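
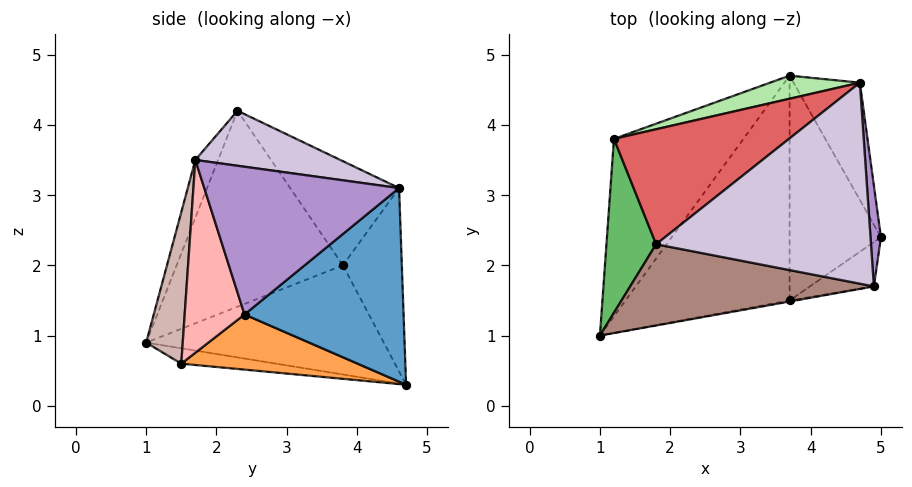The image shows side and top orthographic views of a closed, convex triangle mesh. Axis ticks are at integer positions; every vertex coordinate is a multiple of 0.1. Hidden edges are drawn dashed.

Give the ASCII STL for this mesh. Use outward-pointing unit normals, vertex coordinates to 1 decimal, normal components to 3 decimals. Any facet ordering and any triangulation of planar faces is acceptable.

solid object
 facet normal 0.880 0.367 -0.301
  outer loop
   vertex 4.7 4.6 3.1
   vertex 5.0 2.4 1.3
   vertex 3.7 4.7 0.3
  endloop
 endfacet
 facet normal -0.093 -0.093 -0.991
  outer loop
   vertex 3.7 1.5 0.6
   vertex 1.0 1.0 0.9
   vertex 3.7 4.7 0.3
  endloop
 endfacet
 facet normal 0.515 -0.080 -0.853
  outer loop
   vertex 3.7 1.5 0.6
   vertex 3.7 4.7 0.3
   vertex 5.0 2.4 1.3
  endloop
 endfacet
 facet normal -0.609 0.327 -0.722
  outer loop
   vertex 1.2 3.8 2.0
   vertex 3.7 4.7 0.3
   vertex 1.0 1.0 0.9
  endloop
 endfacet
 facet normal -0.969 -0.027 0.246
  outer loop
   vertex 1.2 3.8 2.0
   vertex 1.0 1.0 0.9
   vertex 1.8 2.3 4.2
  endloop
 endfacet
 facet normal -0.259 0.958 0.127
  outer loop
   vertex 1.2 3.8 2.0
   vertex 4.7 4.6 3.1
   vertex 3.7 4.7 0.3
  endloop
 endfacet
 facet normal -0.352 0.726 0.591
  outer loop
   vertex 1.2 3.8 2.0
   vertex 1.8 2.3 4.2
   vertex 4.7 4.6 3.1
  endloop
 endfacet
 facet normal 0.630 -0.748 -0.209
  outer loop
   vertex 4.9 1.7 3.5
   vertex 3.7 1.5 0.6
   vertex 5.0 2.4 1.3
  endloop
 endfacet
 facet normal 0.994 0.078 0.070
  outer loop
   vertex 4.9 1.7 3.5
   vertex 5.0 2.4 1.3
   vertex 4.7 4.6 3.1
  endloop
 endfacet
 facet normal 0.245 0.149 0.958
  outer loop
   vertex 4.9 1.7 3.5
   vertex 4.7 4.6 3.1
   vertex 1.8 2.3 4.2
  endloop
 endfacet
 facet normal -0.091 -0.919 0.384
  outer loop
   vertex 4.9 1.7 3.5
   vertex 1.8 2.3 4.2
   vertex 1.0 1.0 0.9
  endloop
 endfacet
 facet normal 0.181 -0.983 -0.007
  outer loop
   vertex 4.9 1.7 3.5
   vertex 1.0 1.0 0.9
   vertex 3.7 1.5 0.6
  endloop
 endfacet
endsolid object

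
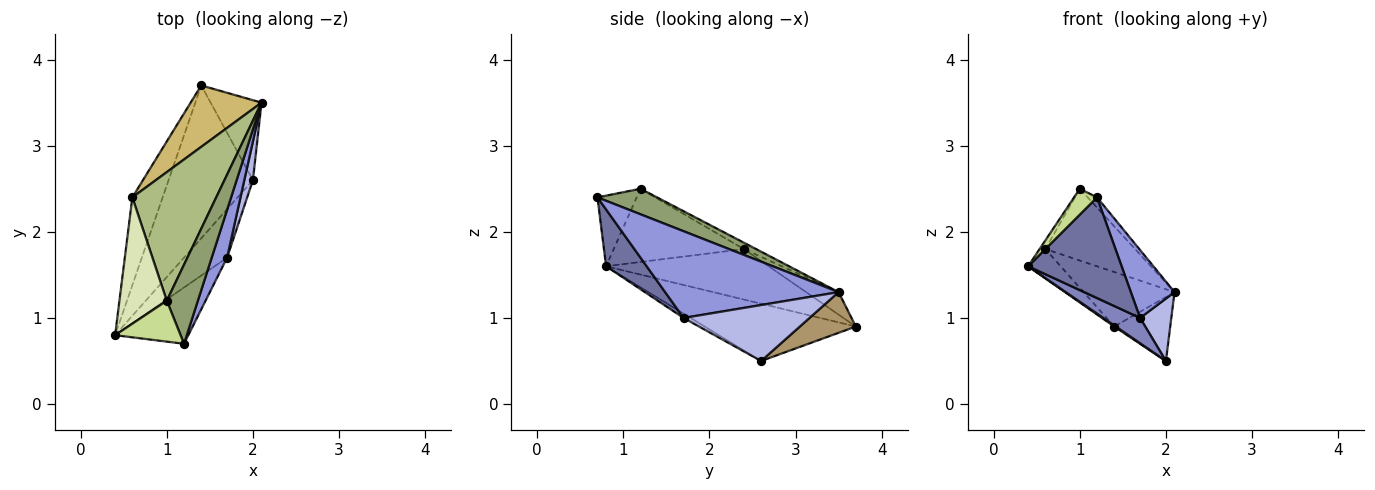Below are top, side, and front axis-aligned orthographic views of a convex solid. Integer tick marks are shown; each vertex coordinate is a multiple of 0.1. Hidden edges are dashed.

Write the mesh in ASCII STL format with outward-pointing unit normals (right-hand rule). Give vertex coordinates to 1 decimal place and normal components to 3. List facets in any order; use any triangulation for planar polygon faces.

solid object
 facet normal 0.354 -0.816 -0.456
  outer loop
   vertex 1.7 1.7 1.0
   vertex 1.2 0.7 2.4
   vertex 0.4 0.8 1.6
  endloop
 endfacet
 facet normal -0.088 -0.461 -0.883
  outer loop
   vertex 1.7 1.7 1.0
   vertex 0.4 0.8 1.6
   vertex 2.0 2.6 0.5
  endloop
 endfacet
 facet normal 0.956 -0.241 0.169
  outer loop
   vertex 1.7 1.7 1.0
   vertex 2.1 3.5 1.3
   vertex 1.2 0.7 2.4
  endloop
 endfacet
 facet normal 0.960 -0.238 0.148
  outer loop
   vertex 1.7 1.7 1.0
   vertex 2.0 2.6 0.5
   vertex 2.1 3.5 1.3
  endloop
 endfacet
 facet normal 0.632 0.099 0.769
  outer loop
   vertex 1.0 1.2 2.5
   vertex 1.2 0.7 2.4
   vertex 2.1 3.5 1.3
  endloop
 endfacet
 facet normal -0.066 0.486 0.871
  outer loop
   vertex 1.0 1.2 2.5
   vertex 2.1 3.5 1.3
   vertex 0.6 2.4 1.8
  endloop
 endfacet
 facet normal -0.674 -0.395 0.625
  outer loop
   vertex 1.0 1.2 2.5
   vertex 0.4 0.8 1.6
   vertex 1.2 0.7 2.4
  endloop
 endfacet
 facet normal -0.839 0.037 0.543
  outer loop
   vertex 1.0 1.2 2.5
   vertex 0.6 2.4 1.8
   vertex 0.4 0.8 1.6
  endloop
 endfacet
 facet normal 0.530 0.530 -0.662
  outer loop
   vertex 1.4 3.7 0.9
   vertex 2.1 3.5 1.3
   vertex 2.0 2.6 0.5
  endloop
 endfacet
 facet normal -0.231 0.646 0.728
  outer loop
   vertex 1.4 3.7 0.9
   vertex 0.6 2.4 1.8
   vertex 2.1 3.5 1.3
  endloop
 endfacet
 facet normal -0.562 -0.006 -0.827
  outer loop
   vertex 1.4 3.7 0.9
   vertex 2.0 2.6 0.5
   vertex 0.4 0.8 1.6
  endloop
 endfacet
 facet normal -0.845 0.169 -0.507
  outer loop
   vertex 1.4 3.7 0.9
   vertex 0.4 0.8 1.6
   vertex 0.6 2.4 1.8
  endloop
 endfacet
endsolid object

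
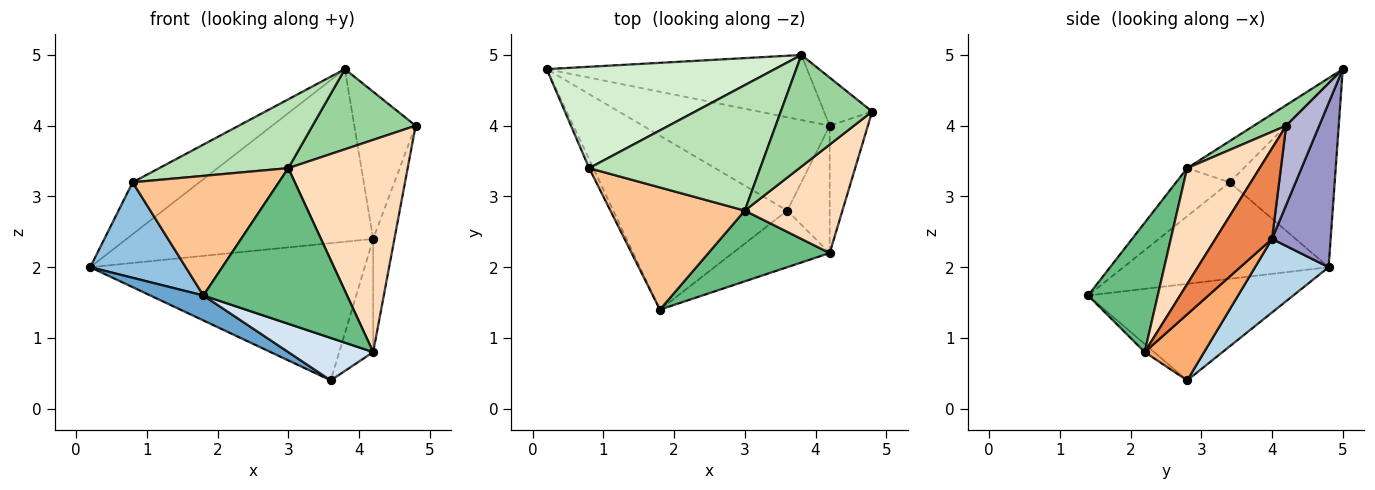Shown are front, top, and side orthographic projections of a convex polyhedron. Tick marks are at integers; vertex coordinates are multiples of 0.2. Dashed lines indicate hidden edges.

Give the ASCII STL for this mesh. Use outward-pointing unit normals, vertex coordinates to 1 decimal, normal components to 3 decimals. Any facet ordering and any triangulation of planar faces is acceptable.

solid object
 facet normal -0.482 -0.125 -0.868
  outer loop
   vertex 3.6 2.8 0.4
   vertex 1.8 1.4 1.6
   vertex 0.2 4.8 2.0
  endloop
 endfacet
 facet normal -0.906 -0.422 -0.039
  outer loop
   vertex 0.8 3.4 3.2
   vertex 0.2 4.8 2.0
   vertex 1.8 1.4 1.6
  endloop
 endfacet
 facet normal 0.216 0.807 -0.549
  outer loop
   vertex 4.2 4.0 2.4
   vertex 3.6 2.8 0.4
   vertex 0.2 4.8 2.0
  endloop
 endfacet
 facet normal -0.067 -0.599 -0.798
  outer loop
   vertex 4.2 2.2 0.8
   vertex 1.8 1.4 1.6
   vertex 3.6 2.8 0.4
  endloop
 endfacet
 facet normal 0.871 0.327 -0.367
  outer loop
   vertex 4.2 2.2 0.8
   vertex 4.2 4.0 2.4
   vertex 4.8 4.2 4.0
  endloop
 endfacet
 facet normal 0.758 0.433 -0.487
  outer loop
   vertex 4.2 2.2 0.8
   vertex 3.6 2.8 0.4
   vertex 4.2 4.0 2.4
  endloop
 endfacet
 facet normal -0.248 -0.678 0.692
  outer loop
   vertex 3.0 2.8 3.4
   vertex 0.8 3.4 3.2
   vertex 1.8 1.4 1.6
  endloop
 endfacet
 facet normal 0.476 -0.783 0.400
  outer loop
   vertex 3.0 2.8 3.4
   vertex 4.2 2.2 0.8
   vertex 4.8 4.2 4.0
  endloop
 endfacet
 facet normal 0.404 -0.833 0.379
  outer loop
   vertex 3.0 2.8 3.4
   vertex 1.8 1.4 1.6
   vertex 4.2 2.2 0.8
  endloop
 endfacet
 facet normal 0.180 -0.574 0.799
  outer loop
   vertex 3.8 5.0 4.8
   vertex 3.0 2.8 3.4
   vertex 4.8 4.2 4.0
  endloop
 endfacet
 facet normal -0.206 -0.471 0.858
  outer loop
   vertex 3.8 5.0 4.8
   vertex 0.8 3.4 3.2
   vertex 3.0 2.8 3.4
  endloop
 endfacet
 facet normal -0.583 0.370 0.723
  outer loop
   vertex 3.8 5.0 4.8
   vertex 0.2 4.8 2.0
   vertex 0.8 3.4 3.2
  endloop
 endfacet
 facet normal 0.217 0.913 -0.344
  outer loop
   vertex 3.8 5.0 4.8
   vertex 4.2 4.0 2.4
   vertex 0.2 4.8 2.0
  endloop
 endfacet
 facet normal 0.456 0.846 -0.277
  outer loop
   vertex 3.8 5.0 4.8
   vertex 4.8 4.2 4.0
   vertex 4.2 4.0 2.4
  endloop
 endfacet
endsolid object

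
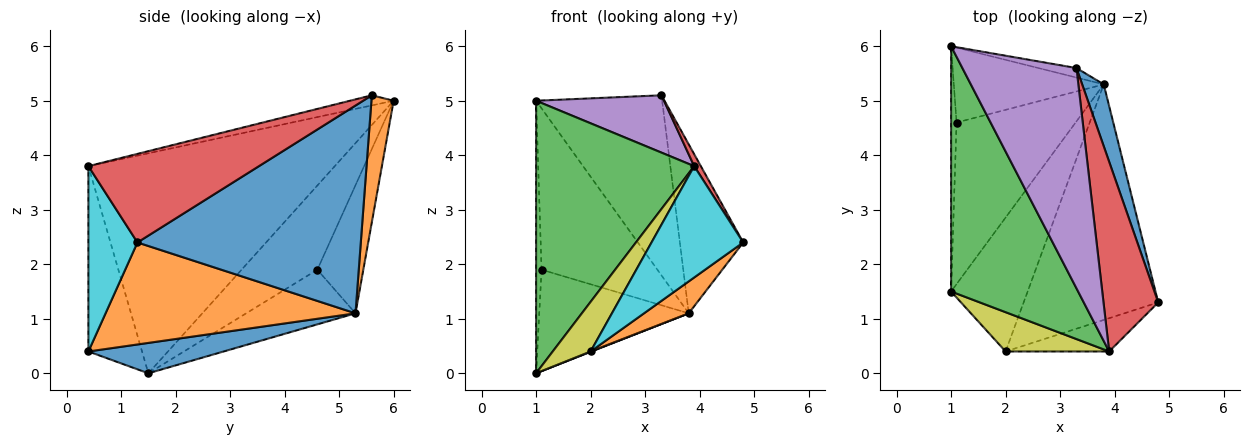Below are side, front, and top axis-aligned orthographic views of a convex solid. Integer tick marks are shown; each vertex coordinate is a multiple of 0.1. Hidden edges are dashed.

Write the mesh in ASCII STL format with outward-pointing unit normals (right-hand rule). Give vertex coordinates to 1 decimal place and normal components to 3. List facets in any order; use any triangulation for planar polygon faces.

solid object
 facet normal 0.957 0.272 0.099
  outer loop
   vertex 3.8 5.3 1.1
   vertex 3.3 5.6 5.1
   vertex 4.8 1.3 2.4
  endloop
 endfacet
 facet normal 0.173 0.983 -0.052
  outer loop
   vertex 3.8 5.3 1.1
   vertex 1.0 6.0 5.0
   vertex 3.3 5.6 5.1
  endloop
 endfacet
 facet normal -0.757 -0.486 0.437
  outer loop
   vertex 3.9 0.4 3.8
   vertex 1.0 6.0 5.0
   vertex 1.0 1.5 0.0
  endloop
 endfacet
 facet normal 0.850 -0.033 0.525
  outer loop
   vertex 3.9 0.4 3.8
   vertex 4.8 1.3 2.4
   vertex 3.3 5.6 5.1
  endloop
 endfacet
 facet normal -0.086 -0.251 0.964
  outer loop
   vertex 3.9 0.4 3.8
   vertex 3.3 5.6 5.1
   vertex 1.0 6.0 5.0
  endloop
 endfacet
 facet normal -0.995 0.072 -0.064
  outer loop
   vertex 1.1 4.6 1.9
   vertex 1.0 1.5 0.0
   vertex 1.0 6.0 5.0
  endloop
 endfacet
 facet normal -0.362 0.496 -0.789
  outer loop
   vertex 1.1 4.6 1.9
   vertex 3.8 5.3 1.1
   vertex 1.0 1.5 0.0
  endloop
 endfacet
 facet normal -0.339 0.853 -0.396
  outer loop
   vertex 1.1 4.6 1.9
   vertex 1.0 6.0 5.0
   vertex 3.8 5.3 1.1
  endloop
 endfacet
 facet normal -0.743 -0.525 0.415
  outer loop
   vertex 2.0 0.4 0.4
   vertex 3.9 0.4 3.8
   vertex 1.0 1.5 0.0
  endloop
 endfacet
 facet normal 0.456 -0.853 -0.255
  outer loop
   vertex 2.0 0.4 0.4
   vertex 4.8 1.3 2.4
   vertex 3.9 0.4 3.8
  endloop
 endfacet
 facet normal 0.369 -0.003 -0.929
  outer loop
   vertex 2.0 0.4 0.4
   vertex 1.0 1.5 0.0
   vertex 3.8 5.3 1.1
  endloop
 endfacet
 facet normal 0.601 -0.107 -0.792
  outer loop
   vertex 2.0 0.4 0.4
   vertex 3.8 5.3 1.1
   vertex 4.8 1.3 2.4
  endloop
 endfacet
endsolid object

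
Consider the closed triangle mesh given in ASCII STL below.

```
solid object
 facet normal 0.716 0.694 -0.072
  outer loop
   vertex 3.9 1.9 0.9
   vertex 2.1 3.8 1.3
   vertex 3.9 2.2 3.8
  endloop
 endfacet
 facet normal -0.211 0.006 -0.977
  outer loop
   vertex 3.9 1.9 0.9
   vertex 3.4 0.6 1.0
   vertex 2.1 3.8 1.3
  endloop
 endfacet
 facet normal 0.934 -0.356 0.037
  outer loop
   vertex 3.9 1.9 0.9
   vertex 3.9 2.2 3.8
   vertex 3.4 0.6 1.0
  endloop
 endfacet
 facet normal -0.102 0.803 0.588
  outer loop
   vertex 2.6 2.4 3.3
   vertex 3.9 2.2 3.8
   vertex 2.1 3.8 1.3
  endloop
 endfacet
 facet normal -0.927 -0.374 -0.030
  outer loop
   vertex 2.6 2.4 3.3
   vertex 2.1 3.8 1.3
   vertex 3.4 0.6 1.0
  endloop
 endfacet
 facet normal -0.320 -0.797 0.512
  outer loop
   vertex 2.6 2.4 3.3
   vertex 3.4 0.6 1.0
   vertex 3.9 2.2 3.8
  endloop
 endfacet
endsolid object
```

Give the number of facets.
6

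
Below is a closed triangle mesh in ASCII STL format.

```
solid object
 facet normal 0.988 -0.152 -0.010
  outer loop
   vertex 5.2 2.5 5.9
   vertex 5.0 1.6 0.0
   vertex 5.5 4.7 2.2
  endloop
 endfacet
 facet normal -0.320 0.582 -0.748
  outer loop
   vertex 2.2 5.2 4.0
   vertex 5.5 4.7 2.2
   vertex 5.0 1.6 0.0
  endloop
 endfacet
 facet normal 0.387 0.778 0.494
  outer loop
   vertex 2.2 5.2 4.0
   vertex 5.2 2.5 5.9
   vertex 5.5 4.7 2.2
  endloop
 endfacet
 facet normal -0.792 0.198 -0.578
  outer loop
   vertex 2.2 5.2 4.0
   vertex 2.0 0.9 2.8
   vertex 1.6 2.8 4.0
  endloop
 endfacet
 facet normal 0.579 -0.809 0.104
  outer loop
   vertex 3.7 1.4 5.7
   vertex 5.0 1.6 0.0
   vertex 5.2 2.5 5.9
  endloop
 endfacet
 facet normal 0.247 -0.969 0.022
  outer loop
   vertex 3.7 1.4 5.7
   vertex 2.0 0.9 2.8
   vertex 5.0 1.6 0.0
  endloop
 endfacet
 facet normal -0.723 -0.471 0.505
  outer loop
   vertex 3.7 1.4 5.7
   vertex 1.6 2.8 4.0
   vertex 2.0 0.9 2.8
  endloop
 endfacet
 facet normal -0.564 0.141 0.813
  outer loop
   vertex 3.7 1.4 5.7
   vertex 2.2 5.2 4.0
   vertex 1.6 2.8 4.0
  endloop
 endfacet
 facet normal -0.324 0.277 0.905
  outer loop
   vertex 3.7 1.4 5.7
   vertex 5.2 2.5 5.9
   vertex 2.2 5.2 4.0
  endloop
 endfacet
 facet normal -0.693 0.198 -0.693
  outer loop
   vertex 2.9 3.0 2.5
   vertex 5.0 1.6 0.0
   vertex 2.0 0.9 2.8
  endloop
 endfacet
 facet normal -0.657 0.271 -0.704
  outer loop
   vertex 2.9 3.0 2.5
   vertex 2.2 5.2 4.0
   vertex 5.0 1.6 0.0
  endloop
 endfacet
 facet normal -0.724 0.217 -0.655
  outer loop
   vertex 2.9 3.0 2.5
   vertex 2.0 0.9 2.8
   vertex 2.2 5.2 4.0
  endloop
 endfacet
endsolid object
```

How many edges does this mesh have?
18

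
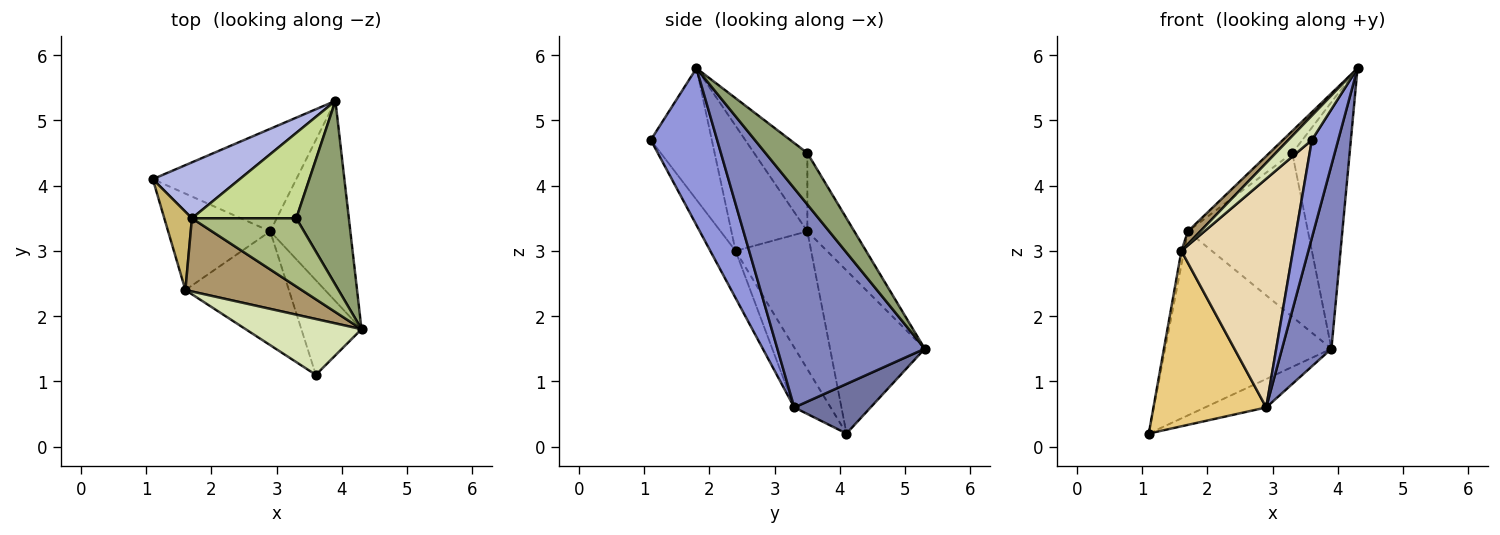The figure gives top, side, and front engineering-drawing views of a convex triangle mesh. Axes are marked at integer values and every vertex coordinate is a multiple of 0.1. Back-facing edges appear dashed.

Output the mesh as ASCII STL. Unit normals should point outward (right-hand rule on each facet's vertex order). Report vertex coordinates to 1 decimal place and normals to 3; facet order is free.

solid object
 facet normal 0.316 0.254 -0.914
  outer loop
   vertex 2.9 3.3 0.6
   vertex 1.1 4.1 0.2
   vertex 3.9 5.3 1.5
  endloop
 endfacet
 facet normal 0.896 -0.300 -0.328
  outer loop
   vertex 2.9 3.3 0.6
   vertex 3.9 5.3 1.5
   vertex 4.3 1.8 5.8
  endloop
 endfacet
 facet normal 0.875 -0.348 -0.336
  outer loop
   vertex 2.9 3.3 0.6
   vertex 4.3 1.8 5.8
   vertex 3.6 1.1 4.7
  endloop
 endfacet
 facet normal -0.479 0.840 0.255
  outer loop
   vertex 1.7 3.5 3.3
   vertex 3.9 5.3 1.5
   vertex 1.1 4.1 0.2
  endloop
 endfacet
 facet normal 0.505 0.692 0.516
  outer loop
   vertex 3.3 3.5 4.5
   vertex 4.3 1.8 5.8
   vertex 3.9 5.3 1.5
  endloop
 endfacet
 facet normal -0.581 0.251 0.774
  outer loop
   vertex 3.3 3.5 4.5
   vertex 1.7 3.5 3.3
   vertex 4.3 1.8 5.8
  endloop
 endfacet
 facet normal -0.328 0.838 0.437
  outer loop
   vertex 3.3 3.5 4.5
   vertex 3.9 5.3 1.5
   vertex 1.7 3.5 3.3
  endloop
 endfacet
 facet normal -0.721 -0.278 0.635
  outer loop
   vertex 1.6 2.4 3.0
   vertex 3.6 1.1 4.7
   vertex 4.3 1.8 5.8
  endloop
 endfacet
 facet normal -0.727 -0.118 0.676
  outer loop
   vertex 1.6 2.4 3.0
   vertex 4.3 1.8 5.8
   vertex 1.7 3.5 3.3
  endloop
 endfacet
 facet normal -0.980 0.035 0.197
  outer loop
   vertex 1.6 2.4 3.0
   vertex 1.7 3.5 3.3
   vertex 1.1 4.1 0.2
  endloop
 endfacet
 facet normal -0.272 -0.843 -0.464
  outer loop
   vertex 1.6 2.4 3.0
   vertex 1.1 4.1 0.2
   vertex 2.9 3.3 0.6
  endloop
 endfacet
 facet normal -0.199 -0.877 -0.437
  outer loop
   vertex 1.6 2.4 3.0
   vertex 2.9 3.3 0.6
   vertex 3.6 1.1 4.7
  endloop
 endfacet
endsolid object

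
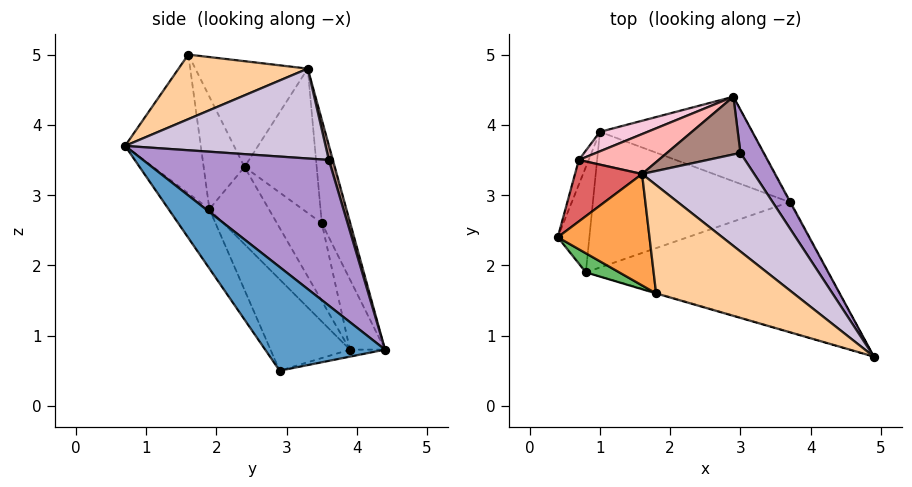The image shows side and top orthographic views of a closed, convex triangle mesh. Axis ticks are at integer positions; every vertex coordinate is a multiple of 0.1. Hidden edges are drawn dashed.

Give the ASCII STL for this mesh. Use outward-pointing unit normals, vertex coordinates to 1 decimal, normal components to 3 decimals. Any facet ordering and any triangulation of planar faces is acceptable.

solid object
 facet normal 0.882 0.472 -0.006
  outer loop
   vertex 3.7 2.9 0.5
   vertex 2.9 4.4 0.8
   vertex 4.9 0.7 3.7
  endloop
 endfacet
 facet normal -0.130 -0.839 -0.528
  outer loop
   vertex 0.8 1.9 2.8
   vertex 3.7 2.9 0.5
   vertex 4.9 0.7 3.7
  endloop
 endfacet
 facet normal -0.755 -0.012 0.655
  outer loop
   vertex 1.8 1.6 5.0
   vertex 1.6 3.3 4.8
   vertex 0.4 2.4 3.4
  endloop
 endfacet
 facet normal 0.420 0.155 0.894
  outer loop
   vertex 1.8 1.6 5.0
   vertex 4.9 0.7 3.7
   vertex 1.6 3.3 4.8
  endloop
 endfacet
 facet normal -0.642 -0.742 0.191
  outer loop
   vertex 1.8 1.6 5.0
   vertex 0.4 2.4 3.4
   vertex 0.8 1.9 2.8
  endloop
 endfacet
 facet normal -0.280 -0.960 -0.004
  outer loop
   vertex 1.8 1.6 5.0
   vertex 0.8 1.9 2.8
   vertex 4.9 0.7 3.7
  endloop
 endfacet
 facet normal -0.793 0.484 0.369
  outer loop
   vertex 0.7 3.5 2.6
   vertex 0.4 2.4 3.4
   vertex 1.6 3.3 4.8
  endloop
 endfacet
 facet normal -0.239 0.953 0.184
  outer loop
   vertex 0.7 3.5 2.6
   vertex 1.6 3.3 4.8
   vertex 2.9 4.4 0.8
  endloop
 endfacet
 facet normal 0.825 0.550 0.132
  outer loop
   vertex 3.0 3.6 3.5
   vertex 4.9 0.7 3.7
   vertex 2.9 4.4 0.8
  endloop
 endfacet
 facet normal 0.567 0.421 0.708
  outer loop
   vertex 3.0 3.6 3.5
   vertex 1.6 3.3 4.8
   vertex 4.9 0.7 3.7
  endloop
 endfacet
 facet normal 0.056 0.958 0.282
  outer loop
   vertex 3.0 3.6 3.5
   vertex 2.9 4.4 0.8
   vertex 1.6 3.3 4.8
  endloop
 endfacet
 facet normal -0.045 0.173 -0.984
  outer loop
   vertex 1.0 3.9 0.8
   vertex 2.9 4.4 0.8
   vertex 3.7 2.9 0.5
  endloop
 endfacet
 facet normal -0.319 -0.654 -0.686
  outer loop
   vertex 1.0 3.9 0.8
   vertex 3.7 2.9 0.5
   vertex 0.8 1.9 2.8
  endloop
 endfacet
 facet normal -0.251 0.953 0.170
  outer loop
   vertex 1.0 3.9 0.8
   vertex 0.7 3.5 2.6
   vertex 2.9 4.4 0.8
  endloop
 endfacet
 facet normal -0.890 -0.275 -0.364
  outer loop
   vertex 1.0 3.9 0.8
   vertex 0.8 1.9 2.8
   vertex 0.4 2.4 3.4
  endloop
 endfacet
 facet normal -0.977 0.176 -0.124
  outer loop
   vertex 1.0 3.9 0.8
   vertex 0.4 2.4 3.4
   vertex 0.7 3.5 2.6
  endloop
 endfacet
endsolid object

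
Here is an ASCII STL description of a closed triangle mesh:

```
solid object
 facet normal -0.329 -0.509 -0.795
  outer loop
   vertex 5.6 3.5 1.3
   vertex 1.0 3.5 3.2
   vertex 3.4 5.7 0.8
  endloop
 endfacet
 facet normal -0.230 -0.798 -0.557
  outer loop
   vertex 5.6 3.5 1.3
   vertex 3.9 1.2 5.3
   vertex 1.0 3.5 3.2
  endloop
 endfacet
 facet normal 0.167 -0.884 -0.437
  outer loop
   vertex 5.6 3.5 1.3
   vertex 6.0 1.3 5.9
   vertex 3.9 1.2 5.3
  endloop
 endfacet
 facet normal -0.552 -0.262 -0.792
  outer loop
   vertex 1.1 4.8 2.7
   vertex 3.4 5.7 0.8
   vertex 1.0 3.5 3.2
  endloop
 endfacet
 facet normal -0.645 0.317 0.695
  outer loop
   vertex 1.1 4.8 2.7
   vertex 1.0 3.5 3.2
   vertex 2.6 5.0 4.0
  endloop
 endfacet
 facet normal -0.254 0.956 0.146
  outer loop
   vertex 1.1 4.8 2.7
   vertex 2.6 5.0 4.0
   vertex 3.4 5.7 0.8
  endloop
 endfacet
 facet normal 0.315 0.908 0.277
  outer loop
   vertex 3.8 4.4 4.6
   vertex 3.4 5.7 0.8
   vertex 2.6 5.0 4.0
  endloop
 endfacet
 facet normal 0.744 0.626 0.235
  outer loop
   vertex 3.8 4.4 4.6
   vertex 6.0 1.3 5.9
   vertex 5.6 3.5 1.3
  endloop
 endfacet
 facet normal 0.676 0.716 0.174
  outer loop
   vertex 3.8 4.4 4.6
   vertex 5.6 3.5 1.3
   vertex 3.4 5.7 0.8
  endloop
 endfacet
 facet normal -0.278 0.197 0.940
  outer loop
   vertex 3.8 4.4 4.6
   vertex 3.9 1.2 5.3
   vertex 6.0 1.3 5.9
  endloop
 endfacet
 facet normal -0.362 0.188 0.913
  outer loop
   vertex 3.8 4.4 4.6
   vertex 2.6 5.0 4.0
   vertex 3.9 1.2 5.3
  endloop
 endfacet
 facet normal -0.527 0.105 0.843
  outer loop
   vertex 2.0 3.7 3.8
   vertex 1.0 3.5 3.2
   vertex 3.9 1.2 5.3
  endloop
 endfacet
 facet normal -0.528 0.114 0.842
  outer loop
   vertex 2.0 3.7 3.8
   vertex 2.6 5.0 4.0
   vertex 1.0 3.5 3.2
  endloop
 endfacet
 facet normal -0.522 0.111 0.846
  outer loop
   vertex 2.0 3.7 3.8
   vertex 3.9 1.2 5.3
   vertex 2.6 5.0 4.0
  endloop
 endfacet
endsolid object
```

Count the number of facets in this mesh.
14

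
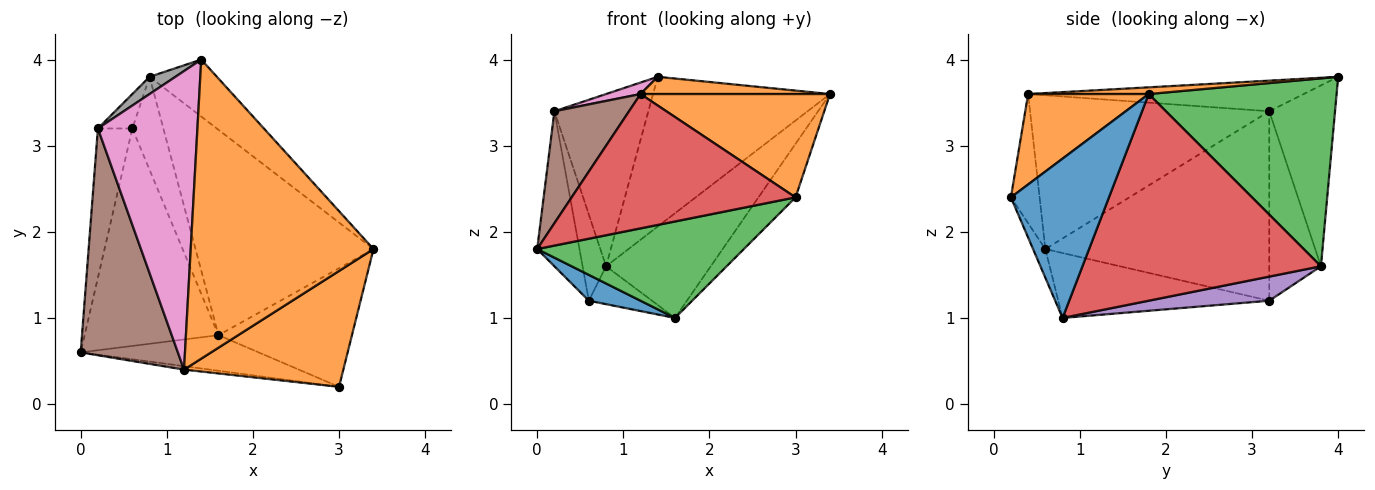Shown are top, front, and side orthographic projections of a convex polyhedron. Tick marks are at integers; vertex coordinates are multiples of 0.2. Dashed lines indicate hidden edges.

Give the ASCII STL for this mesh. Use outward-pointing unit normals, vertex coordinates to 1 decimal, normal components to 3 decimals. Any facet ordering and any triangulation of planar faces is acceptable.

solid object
 facet normal -0.434 -0.106 -0.895
  outer loop
   vertex 0.6 3.2 1.2
   vertex 1.6 0.8 1.0
   vertex 0.0 0.6 1.8
  endloop
 endfacet
 facet normal 0.037 -0.057 0.998
  outer loop
   vertex 1.2 0.4 3.6
   vertex 3.4 1.8 3.6
   vertex 1.4 4.0 3.8
  endloop
 endfacet
 facet normal 0.704 0.663 -0.252
  outer loop
   vertex 0.8 3.8 1.6
   vertex 1.4 4.0 3.8
   vertex 3.4 1.8 3.6
  endloop
 endfacet
 facet normal 0.719 0.316 -0.619
  outer loop
   vertex 0.8 3.8 1.6
   vertex 3.4 1.8 3.6
   vertex 1.6 0.8 1.0
  endloop
 endfacet
 facet normal 0.584 0.306 -0.751
  outer loop
   vertex 0.8 3.8 1.6
   vertex 1.6 0.8 1.0
   vertex 0.6 3.2 1.2
  endloop
 endfacet
 facet normal -0.817 -0.255 0.517
  outer loop
   vertex 0.2 3.2 3.4
   vertex 0.0 0.6 1.8
   vertex 1.2 0.4 3.6
  endloop
 endfacet
 facet normal -0.294 -0.037 0.955
  outer loop
   vertex 0.2 3.2 3.4
   vertex 1.2 0.4 3.6
   vertex 1.4 4.0 3.8
  endloop
 endfacet
 facet normal -0.572 0.816 0.082
  outer loop
   vertex 0.2 3.2 3.4
   vertex 1.4 4.0 3.8
   vertex 0.8 3.8 1.6
  endloop
 endfacet
 facet normal -0.967 0.183 -0.176
  outer loop
   vertex 0.2 3.2 3.4
   vertex 0.6 3.2 1.2
   vertex 0.0 0.6 1.8
  endloop
 endfacet
 facet normal -0.898 0.408 -0.163
  outer loop
   vertex 0.2 3.2 3.4
   vertex 0.8 3.8 1.6
   vertex 0.6 3.2 1.2
  endloop
 endfacet
 facet normal 0.736 0.279 -0.617
  outer loop
   vertex 3.0 0.2 2.4
   vertex 1.6 0.8 1.0
   vertex 3.4 1.8 3.6
  endloop
 endfacet
 facet normal 0.390 -0.613 0.687
  outer loop
   vertex 3.0 0.2 2.4
   vertex 3.4 1.8 3.6
   vertex 1.2 0.4 3.6
  endloop
 endfacet
 facet normal -0.056 -0.937 -0.346
  outer loop
   vertex 3.0 0.2 2.4
   vertex 0.0 0.6 1.8
   vertex 1.6 0.8 1.0
  endloop
 endfacet
 facet normal -0.127 -0.992 -0.025
  outer loop
   vertex 3.0 0.2 2.4
   vertex 1.2 0.4 3.6
   vertex 0.0 0.6 1.8
  endloop
 endfacet
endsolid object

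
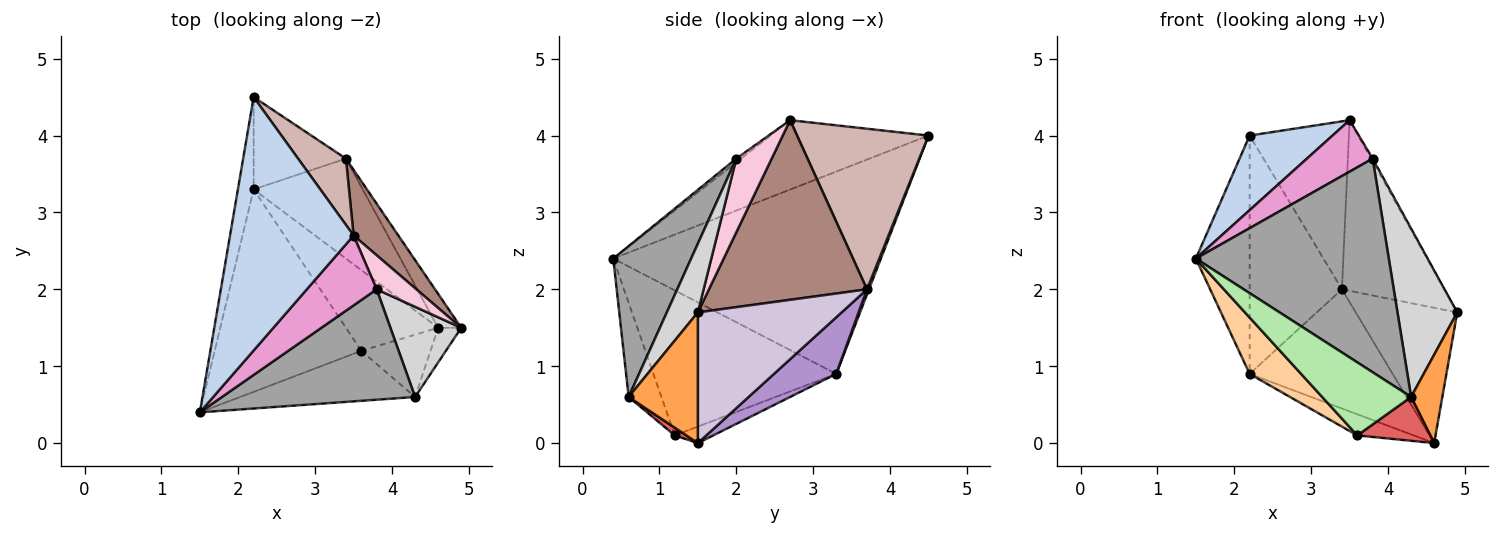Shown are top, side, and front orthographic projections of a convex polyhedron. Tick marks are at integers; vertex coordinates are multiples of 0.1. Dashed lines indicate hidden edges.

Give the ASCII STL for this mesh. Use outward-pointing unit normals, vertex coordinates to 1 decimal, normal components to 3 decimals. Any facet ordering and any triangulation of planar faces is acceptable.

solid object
 facet normal -0.978 0.197 -0.076
  outer loop
   vertex 2.2 3.3 0.9
   vertex 1.5 0.4 2.4
   vertex 2.2 4.5 4.0
  endloop
 endfacet
 facet normal -0.474 -0.249 0.845
  outer loop
   vertex 3.5 2.7 4.2
   vertex 2.2 4.5 4.0
   vertex 1.5 0.4 2.4
  endloop
 endfacet
 facet normal 0.900 -0.406 -0.159
  outer loop
   vertex 4.3 0.6 0.6
   vertex 4.6 1.5 0.0
   vertex 4.9 1.5 1.7
  endloop
 endfacet
 facet normal -0.690 -0.194 -0.697
  outer loop
   vertex 3.6 1.2 0.1
   vertex 1.5 0.4 2.4
   vertex 2.2 3.3 0.9
  endloop
 endfacet
 facet normal -0.170 0.250 -0.953
  outer loop
   vertex 3.6 1.2 0.1
   vertex 2.2 3.3 0.9
   vertex 4.6 1.5 0.0
  endloop
 endfacet
 facet normal -0.291 -0.790 -0.540
  outer loop
   vertex 3.6 1.2 0.1
   vertex 4.3 0.6 0.6
   vertex 1.5 0.4 2.4
  endloop
 endfacet
 facet normal 0.090 -0.573 -0.814
  outer loop
   vertex 3.6 1.2 0.1
   vertex 4.6 1.5 0.0
   vertex 4.3 0.6 0.6
  endloop
 endfacet
 facet normal 0.020 0.932 -0.361
  outer loop
   vertex 3.4 3.7 2.0
   vertex 2.2 3.3 0.9
   vertex 2.2 4.5 4.0
  endloop
 endfacet
 facet normal 0.317 0.727 -0.610
  outer loop
   vertex 3.4 3.7 2.0
   vertex 4.6 1.5 0.0
   vertex 2.2 3.3 0.9
  endloop
 endfacet
 facet normal 0.809 0.571 -0.143
  outer loop
   vertex 3.4 3.7 2.0
   vertex 4.9 1.5 1.7
   vertex 4.6 1.5 0.0
  endloop
 endfacet
 facet normal 0.822 0.532 0.205
  outer loop
   vertex 3.4 3.7 2.0
   vertex 3.5 2.7 4.2
   vertex 4.9 1.5 1.7
  endloop
 endfacet
 facet normal 0.776 0.586 0.231
  outer loop
   vertex 3.4 3.7 2.0
   vertex 2.2 4.5 4.0
   vertex 3.5 2.7 4.2
  endloop
 endfacet
 facet normal -0.042 -0.593 0.804
  outer loop
   vertex 3.8 2.0 3.7
   vertex 3.5 2.7 4.2
   vertex 1.5 0.4 2.4
  endloop
 endfacet
 facet normal 0.880 0.038 0.474
  outer loop
   vertex 3.8 2.0 3.7
   vertex 4.9 1.5 1.7
   vertex 3.5 2.7 4.2
  endloop
 endfacet
 facet normal 0.338 -0.836 0.432
  outer loop
   vertex 3.8 2.0 3.7
   vertex 1.5 0.4 2.4
   vertex 4.3 0.6 0.6
  endloop
 endfacet
 facet normal 0.416 -0.802 0.429
  outer loop
   vertex 3.8 2.0 3.7
   vertex 4.3 0.6 0.6
   vertex 4.9 1.5 1.7
  endloop
 endfacet
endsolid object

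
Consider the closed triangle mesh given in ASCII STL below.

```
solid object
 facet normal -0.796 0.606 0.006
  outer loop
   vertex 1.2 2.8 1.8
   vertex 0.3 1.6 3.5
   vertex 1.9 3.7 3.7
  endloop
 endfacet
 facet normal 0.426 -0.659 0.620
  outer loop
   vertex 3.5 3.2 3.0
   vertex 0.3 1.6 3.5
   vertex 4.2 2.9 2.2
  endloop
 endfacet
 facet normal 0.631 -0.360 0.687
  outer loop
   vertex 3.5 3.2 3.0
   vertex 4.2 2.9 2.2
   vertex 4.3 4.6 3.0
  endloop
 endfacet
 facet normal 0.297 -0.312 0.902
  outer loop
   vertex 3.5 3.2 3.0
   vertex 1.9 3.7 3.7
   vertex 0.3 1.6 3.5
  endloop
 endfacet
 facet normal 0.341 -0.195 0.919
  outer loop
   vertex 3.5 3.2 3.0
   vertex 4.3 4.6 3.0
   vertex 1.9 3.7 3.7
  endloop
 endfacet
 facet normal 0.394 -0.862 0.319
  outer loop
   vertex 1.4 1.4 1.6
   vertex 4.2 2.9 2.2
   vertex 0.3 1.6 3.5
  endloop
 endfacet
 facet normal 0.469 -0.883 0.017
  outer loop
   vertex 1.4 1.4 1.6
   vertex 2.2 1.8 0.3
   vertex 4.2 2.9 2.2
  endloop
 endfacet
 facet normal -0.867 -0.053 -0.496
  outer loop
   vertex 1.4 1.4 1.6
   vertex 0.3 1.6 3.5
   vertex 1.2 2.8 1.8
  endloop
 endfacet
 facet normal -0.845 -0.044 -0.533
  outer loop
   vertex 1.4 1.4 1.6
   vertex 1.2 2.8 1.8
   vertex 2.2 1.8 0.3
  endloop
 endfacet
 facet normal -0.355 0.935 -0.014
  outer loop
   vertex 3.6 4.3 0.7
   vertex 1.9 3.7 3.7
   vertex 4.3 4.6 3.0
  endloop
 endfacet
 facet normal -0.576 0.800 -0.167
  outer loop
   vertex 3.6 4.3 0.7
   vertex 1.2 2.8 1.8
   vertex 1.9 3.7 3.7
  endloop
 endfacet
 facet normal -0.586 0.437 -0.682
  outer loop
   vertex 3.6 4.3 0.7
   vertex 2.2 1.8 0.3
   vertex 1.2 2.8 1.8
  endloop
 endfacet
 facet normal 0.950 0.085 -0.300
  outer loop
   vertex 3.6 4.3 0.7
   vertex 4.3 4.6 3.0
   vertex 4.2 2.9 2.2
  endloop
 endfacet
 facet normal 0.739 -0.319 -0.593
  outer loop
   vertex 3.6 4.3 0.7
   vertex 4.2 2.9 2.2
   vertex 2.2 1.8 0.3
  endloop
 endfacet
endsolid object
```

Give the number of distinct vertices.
9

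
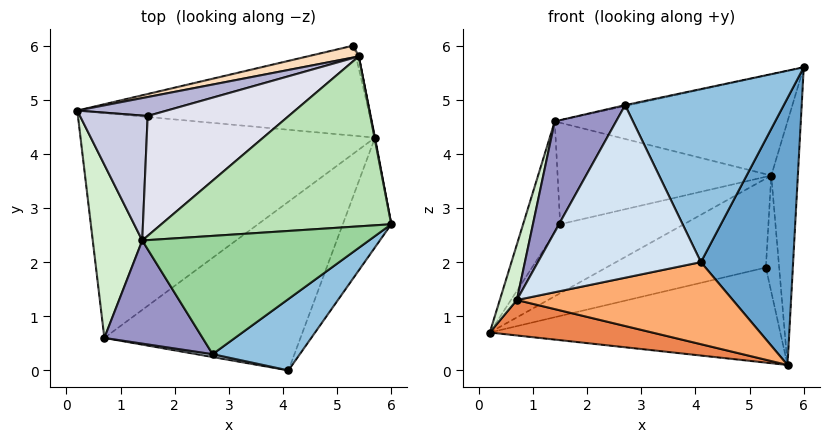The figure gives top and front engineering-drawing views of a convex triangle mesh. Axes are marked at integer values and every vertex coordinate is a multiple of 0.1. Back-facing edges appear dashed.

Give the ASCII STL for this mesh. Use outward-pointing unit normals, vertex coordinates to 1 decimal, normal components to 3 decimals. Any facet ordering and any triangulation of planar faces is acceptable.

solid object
 facet normal 0.897 -0.408 -0.168
  outer loop
   vertex 5.7 4.3 0.1
   vertex 6.0 2.7 5.6
   vertex 4.1 0.0 2.0
  endloop
 endfacet
 facet normal 0.509 -0.796 0.328
  outer loop
   vertex 2.7 0.3 4.9
   vertex 4.1 0.0 2.0
   vertex 6.0 2.7 5.6
  endloop
 endfacet
 facet normal 0.982 0.191 0.002
  outer loop
   vertex 5.4 5.8 3.6
   vertex 6.0 2.7 5.6
   vertex 5.7 4.3 0.1
  endloop
 endfacet
 facet normal -0.177 -0.984 0.016
  outer loop
   vertex 0.7 0.6 1.3
   vertex 4.1 0.0 2.0
   vertex 2.7 0.3 4.9
  endloop
 endfacet
 facet normal -0.121 -0.154 -0.981
  outer loop
   vertex 0.7 0.6 1.3
   vertex 0.2 4.8 0.7
   vertex 5.7 4.3 0.1
  endloop
 endfacet
 facet normal 0.107 -0.435 -0.894
  outer loop
   vertex 0.7 0.6 1.3
   vertex 5.7 4.3 0.1
   vertex 4.1 0.0 2.0
  endloop
 endfacet
 facet normal -0.009 0.726 -0.688
  outer loop
   vertex 5.3 6.0 1.9
   vertex 5.7 4.3 0.1
   vertex 0.2 4.8 0.7
  endloop
 endfacet
 facet normal -0.256 0.958 0.128
  outer loop
   vertex 5.3 6.0 1.9
   vertex 0.2 4.8 0.7
   vertex 5.4 5.8 3.6
  endloop
 endfacet
 facet normal 0.966 0.256 -0.027
  outer loop
   vertex 5.3 6.0 1.9
   vertex 5.4 5.8 3.6
   vertex 5.7 4.3 0.1
  endloop
 endfacet
 facet normal -0.213 0.008 0.977
  outer loop
   vertex 1.4 2.4 4.6
   vertex 2.7 0.3 4.9
   vertex 6.0 2.7 5.6
  endloop
 endfacet
 facet normal -0.215 0.500 0.839
  outer loop
   vertex 1.4 2.4 4.6
   vertex 6.0 2.7 5.6
   vertex 5.4 5.8 3.6
  endloop
 endfacet
 facet normal -0.965 -0.079 0.248
  outer loop
   vertex 1.4 2.4 4.6
   vertex 0.2 4.8 0.7
   vertex 0.7 0.6 1.3
  endloop
 endfacet
 facet normal -0.801 -0.438 0.409
  outer loop
   vertex 1.4 2.4 4.6
   vertex 0.7 0.6 1.3
   vertex 2.7 0.3 4.9
  endloop
 endfacet
 facet normal -0.316 0.915 0.251
  outer loop
   vertex 1.5 4.7 2.7
   vertex 5.4 5.8 3.6
   vertex 0.2 4.8 0.7
  endloop
 endfacet
 facet normal -0.739 0.448 0.503
  outer loop
   vertex 1.5 4.7 2.7
   vertex 0.2 4.8 0.7
   vertex 1.4 2.4 4.6
  endloop
 endfacet
 facet normal -0.337 0.608 0.719
  outer loop
   vertex 1.5 4.7 2.7
   vertex 1.4 2.4 4.6
   vertex 5.4 5.8 3.6
  endloop
 endfacet
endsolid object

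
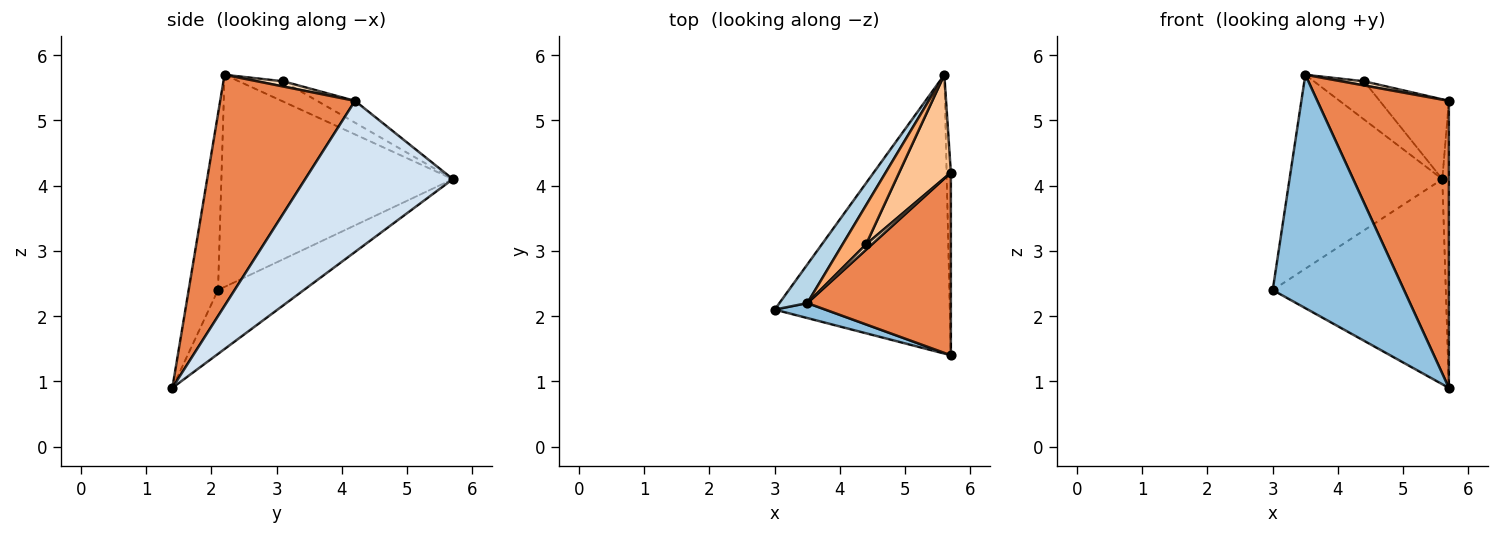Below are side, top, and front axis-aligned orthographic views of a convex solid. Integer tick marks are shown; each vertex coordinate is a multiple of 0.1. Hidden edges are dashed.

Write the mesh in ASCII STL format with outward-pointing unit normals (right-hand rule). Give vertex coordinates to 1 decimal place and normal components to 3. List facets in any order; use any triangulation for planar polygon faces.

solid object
 facet normal -0.282 0.569 -0.773
  outer loop
   vertex 5.6 5.7 4.1
   vertex 5.7 1.4 0.9
   vertex 3.0 2.1 2.4
  endloop
 endfacet
 facet normal -0.218 -0.974 0.063
  outer loop
   vertex 3.5 2.2 5.7
   vertex 3.0 2.1 2.4
   vertex 5.7 1.4 0.9
  endloop
 endfacet
 facet normal -0.830 0.548 0.109
  outer loop
   vertex 3.5 2.2 5.7
   vertex 5.6 5.7 4.1
   vertex 3.0 2.1 2.4
  endloop
 endfacet
 facet normal 0.999 0.044 -0.028
  outer loop
   vertex 5.7 4.2 5.3
   vertex 5.7 1.4 0.9
   vertex 5.6 5.7 4.1
  endloop
 endfacet
 facet normal 0.654 -0.638 0.406
  outer loop
   vertex 5.7 4.2 5.3
   vertex 3.5 2.2 5.7
   vertex 5.7 1.4 0.9
  endloop
 endfacet
 facet normal -0.526 0.594 0.608
  outer loop
   vertex 4.4 3.1 5.6
   vertex 5.6 5.7 4.1
   vertex 3.5 2.2 5.7
  endloop
 endfacet
 facet normal -0.317 0.579 0.751
  outer loop
   vertex 4.4 3.1 5.6
   vertex 5.7 4.2 5.3
   vertex 5.6 5.7 4.1
  endloop
 endfacet
 facet normal 0.574 -0.503 0.646
  outer loop
   vertex 4.4 3.1 5.6
   vertex 3.5 2.2 5.7
   vertex 5.7 4.2 5.3
  endloop
 endfacet
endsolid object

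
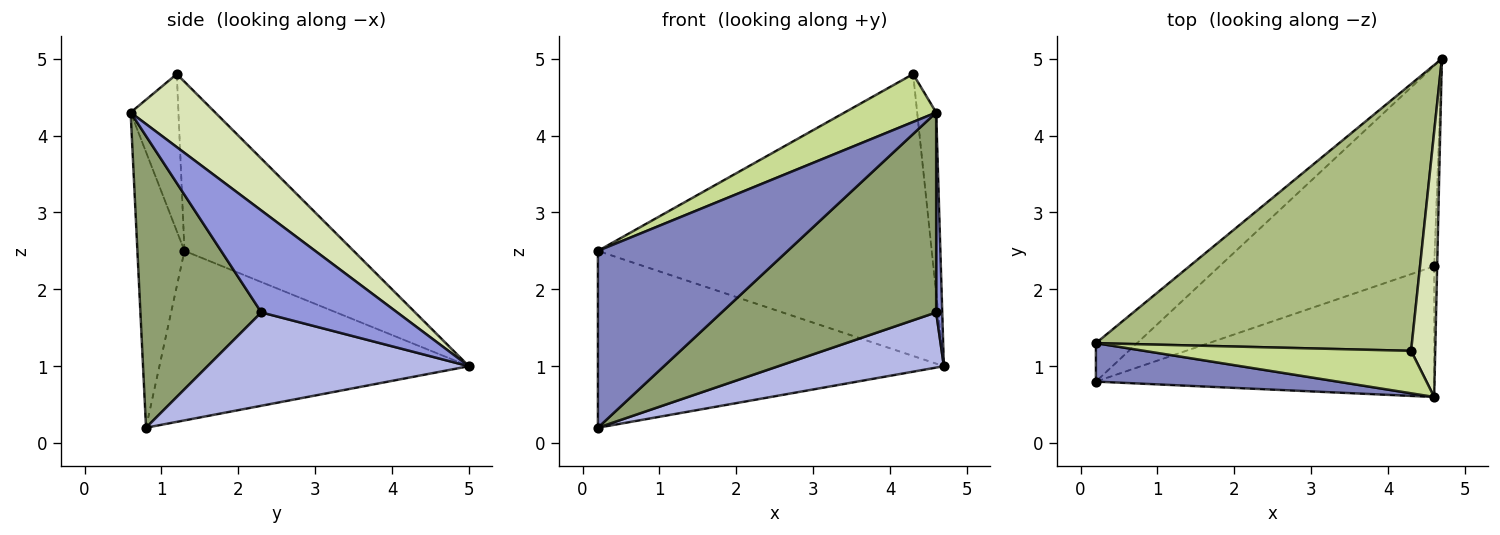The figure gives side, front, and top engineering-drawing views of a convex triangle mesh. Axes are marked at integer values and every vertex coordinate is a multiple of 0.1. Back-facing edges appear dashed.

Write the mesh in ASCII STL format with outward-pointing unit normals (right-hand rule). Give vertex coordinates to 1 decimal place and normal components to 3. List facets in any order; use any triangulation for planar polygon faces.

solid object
 facet normal -0.658 0.736 -0.160
  outer loop
   vertex 0.2 0.8 0.2
   vertex 0.2 1.3 2.5
   vertex 4.7 5.0 1.0
  endloop
 endfacet
 facet normal -0.236 -0.950 0.206
  outer loop
   vertex 0.2 0.8 0.2
   vertex 4.6 0.6 4.3
   vertex 0.2 1.3 2.5
  endloop
 endfacet
 facet normal 0.999 -0.045 -0.029
  outer loop
   vertex 4.6 2.3 1.7
   vertex 4.7 5.0 1.0
   vertex 4.6 0.6 4.3
  endloop
 endfacet
 facet normal 0.387 -0.245 -0.889
  outer loop
   vertex 4.6 2.3 1.7
   vertex 0.2 0.8 0.2
   vertex 4.7 5.0 1.0
  endloop
 endfacet
 facet normal 0.427 -0.757 -0.495
  outer loop
   vertex 4.6 2.3 1.7
   vertex 4.6 0.6 4.3
   vertex 0.2 0.8 0.2
  endloop
 endfacet
 facet normal -0.345 0.682 0.645
  outer loop
   vertex 4.3 1.2 4.8
   vertex 4.7 5.0 1.0
   vertex 0.2 1.3 2.5
  endloop
 endfacet
 facet normal -0.364 -0.697 0.618
  outer loop
   vertex 4.3 1.2 4.8
   vertex 0.2 1.3 2.5
   vertex 4.6 0.6 4.3
  endloop
 endfacet
 facet normal 0.929 0.209 0.307
  outer loop
   vertex 4.3 1.2 4.8
   vertex 4.6 0.6 4.3
   vertex 4.7 5.0 1.0
  endloop
 endfacet
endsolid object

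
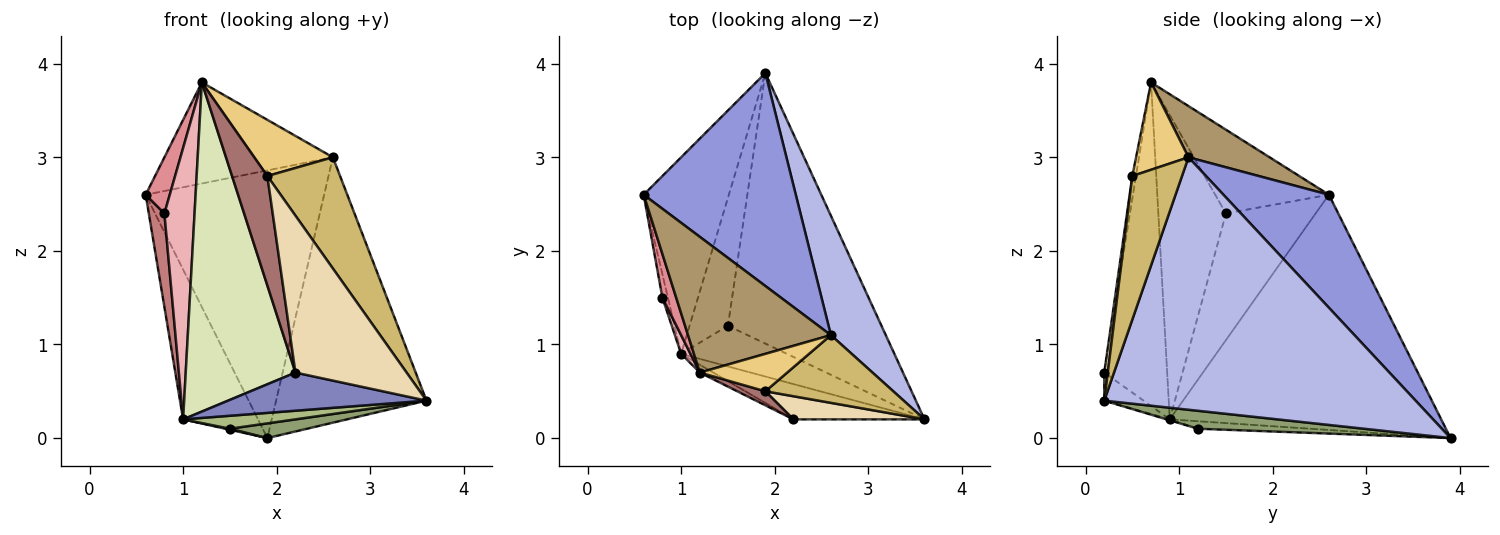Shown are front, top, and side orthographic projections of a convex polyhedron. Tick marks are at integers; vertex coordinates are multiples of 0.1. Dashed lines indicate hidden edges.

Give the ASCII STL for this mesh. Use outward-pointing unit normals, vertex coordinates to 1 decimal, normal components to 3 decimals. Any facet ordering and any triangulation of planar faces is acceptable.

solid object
 facet normal -0.910 0.251 -0.330
  outer loop
   vertex 1.0 0.9 0.2
   vertex 0.6 2.6 2.6
   vertex 1.9 3.9 0.0
  endloop
 endfacet
 facet normal -0.144 -0.727 -0.672
  outer loop
   vertex 1.0 0.9 0.2
   vertex 3.6 0.2 0.4
   vertex 2.2 0.2 0.7
  endloop
 endfacet
 facet normal 0.420 0.710 0.565
  outer loop
   vertex 2.6 1.1 3.0
   vertex 1.9 3.9 0.0
   vertex 0.6 2.6 2.6
  endloop
 endfacet
 facet normal 0.884 0.427 0.192
  outer loop
   vertex 2.6 1.1 3.0
   vertex 3.6 0.2 0.4
   vertex 1.9 3.9 0.0
  endloop
 endfacet
 facet normal 0.116 -0.054 -0.992
  outer loop
   vertex 1.5 1.2 0.1
   vertex 1.9 3.9 0.0
   vertex 3.6 0.2 0.4
  endloop
 endfacet
 facet normal -0.008 -0.304 -0.953
  outer loop
   vertex 1.5 1.2 0.1
   vertex 3.6 0.2 0.4
   vertex 1.0 0.9 0.2
  endloop
 endfacet
 facet normal -0.192 -0.008 -0.981
  outer loop
   vertex 1.5 1.2 0.1
   vertex 1.0 0.9 0.2
   vertex 1.9 3.9 0.0
  endloop
 endfacet
 facet normal -0.497 -0.867 -0.021
  outer loop
   vertex 1.2 0.7 3.8
   vertex 1.0 0.9 0.2
   vertex 2.2 0.2 0.7
  endloop
 endfacet
 facet normal 0.276 0.574 0.771
  outer loop
   vertex 1.2 0.7 3.8
   vertex 2.6 1.1 3.0
   vertex 0.6 2.6 2.6
  endloop
 endfacet
 facet normal 0.504 -0.738 0.449
  outer loop
   vertex 1.9 0.5 2.8
   vertex 3.6 0.2 0.4
   vertex 2.6 1.1 3.0
  endloop
 endfacet
 facet normal 0.485 -0.728 0.485
  outer loop
   vertex 1.9 0.5 2.8
   vertex 2.6 1.1 3.0
   vertex 1.2 0.7 3.8
  endloop
 endfacet
 facet normal 0.031 -0.989 0.146
  outer loop
   vertex 1.9 0.5 2.8
   vertex 2.2 0.2 0.7
   vertex 3.6 0.2 0.4
  endloop
 endfacet
 facet normal -0.101 -0.987 0.127
  outer loop
   vertex 1.9 0.5 2.8
   vertex 1.2 0.7 3.8
   vertex 2.2 0.2 0.7
  endloop
 endfacet
 facet normal -0.984 -0.171 -0.043
  outer loop
   vertex 0.8 1.5 2.4
   vertex 0.6 2.6 2.6
   vertex 1.0 0.9 0.2
  endloop
 endfacet
 facet normal -0.966 -0.205 0.159
  outer loop
   vertex 0.8 1.5 2.4
   vertex 1.2 0.7 3.8
   vertex 0.6 2.6 2.6
  endloop
 endfacet
 facet normal -0.913 -0.407 0.028
  outer loop
   vertex 0.8 1.5 2.4
   vertex 1.0 0.9 0.2
   vertex 1.2 0.7 3.8
  endloop
 endfacet
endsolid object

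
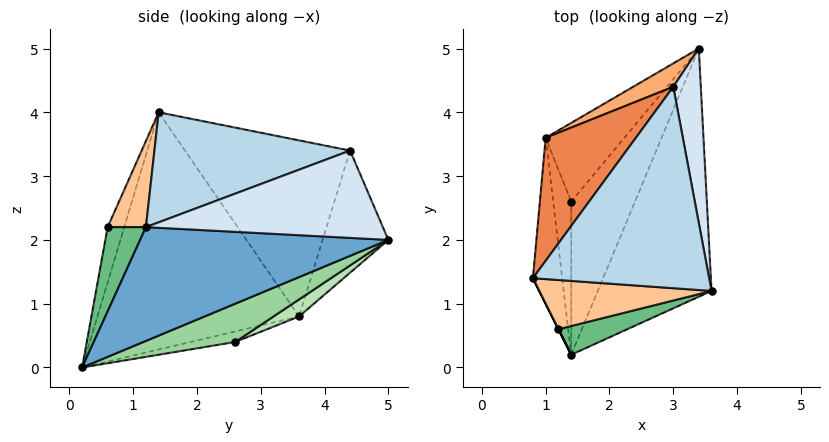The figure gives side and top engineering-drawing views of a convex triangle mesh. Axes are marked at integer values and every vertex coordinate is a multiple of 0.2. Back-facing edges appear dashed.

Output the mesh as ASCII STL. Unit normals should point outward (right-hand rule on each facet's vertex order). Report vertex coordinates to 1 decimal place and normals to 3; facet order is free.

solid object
 facet normal 0.707 0.000 -0.707
  outer loop
   vertex 1.4 0.2 0.0
   vertex 3.4 5.0 2.0
   vertex 3.6 1.2 2.2
  endloop
 endfacet
 facet normal -0.989 -0.088 -0.122
  outer loop
   vertex 1.0 3.6 0.8
   vertex 1.4 0.2 0.0
   vertex 0.8 1.4 4.0
  endloop
 endfacet
 facet normal 0.517 -0.214 0.829
  outer loop
   vertex 3.0 4.4 3.4
   vertex 0.8 1.4 4.0
   vertex 3.6 1.2 2.2
  endloop
 endfacet
 facet normal 0.952 0.066 0.300
  outer loop
   vertex 3.0 4.4 3.4
   vertex 3.6 1.2 2.2
   vertex 3.4 5.0 2.0
  endloop
 endfacet
 facet normal -0.714 0.597 0.366
  outer loop
   vertex 3.0 4.4 3.4
   vertex 1.0 3.6 0.8
   vertex 0.8 1.4 4.0
  endloop
 endfacet
 facet normal -0.562 0.806 0.185
  outer loop
   vertex 3.0 4.4 3.4
   vertex 3.4 5.0 2.0
   vertex 1.0 3.6 0.8
  endloop
 endfacet
 facet normal 0.218 -0.873 0.436
  outer loop
   vertex 1.2 0.6 2.2
   vertex 3.6 1.2 2.2
   vertex 0.8 1.4 4.0
  endloop
 endfacet
 facet normal -0.894 -0.447 0.000
  outer loop
   vertex 1.2 0.6 2.2
   vertex 0.8 1.4 4.0
   vertex 1.4 0.2 0.0
  endloop
 endfacet
 facet normal 0.238 -0.952 0.195
  outer loop
   vertex 1.2 0.6 2.2
   vertex 1.4 0.2 0.0
   vertex 3.6 1.2 2.2
  endloop
 endfacet
 facet normal 0.509 0.141 -0.849
  outer loop
   vertex 1.4 2.6 0.4
   vertex 3.4 5.0 2.0
   vertex 1.4 0.2 0.0
  endloop
 endfacet
 facet normal 0.191 0.429 -0.883
  outer loop
   vertex 1.4 2.6 0.4
   vertex 1.0 3.6 0.8
   vertex 3.4 5.0 2.0
  endloop
 endfacet
 facet normal -0.499 0.142 -0.855
  outer loop
   vertex 1.4 2.6 0.4
   vertex 1.4 0.2 0.0
   vertex 1.0 3.6 0.8
  endloop
 endfacet
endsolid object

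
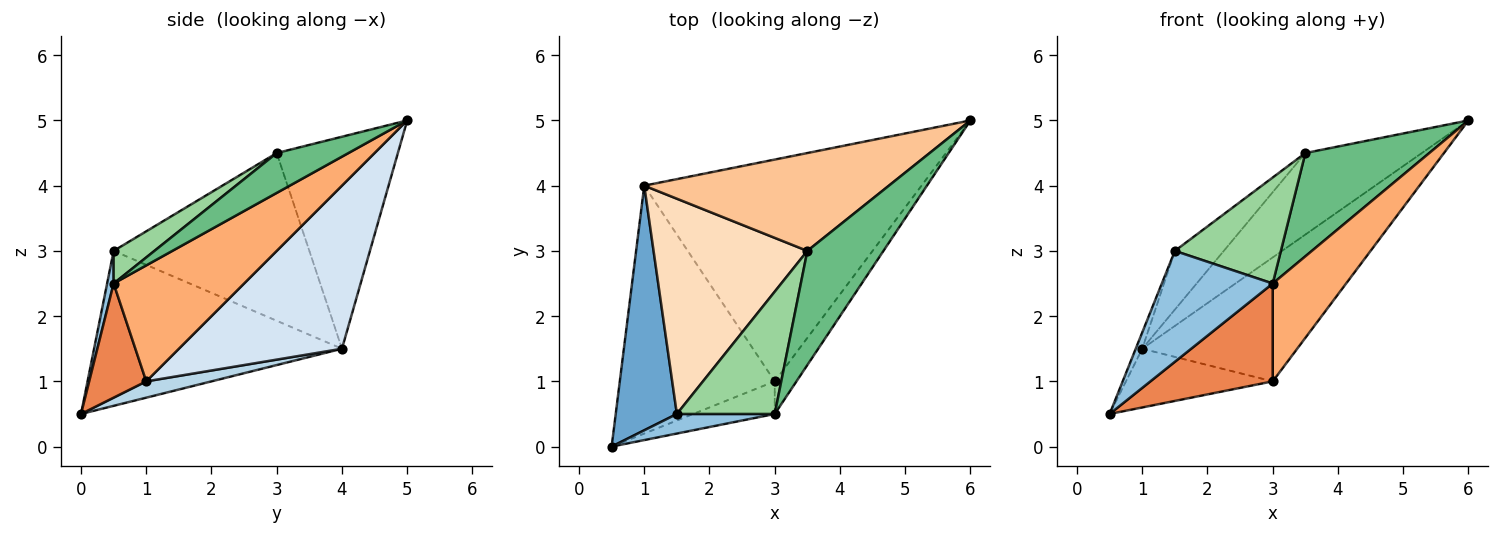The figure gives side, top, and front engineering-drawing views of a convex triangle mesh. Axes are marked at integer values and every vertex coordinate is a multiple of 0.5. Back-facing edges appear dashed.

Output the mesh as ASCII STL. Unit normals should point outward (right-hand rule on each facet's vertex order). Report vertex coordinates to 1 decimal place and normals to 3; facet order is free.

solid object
 facet normal -0.930 0.024 0.367
  outer loop
   vertex 1.5 0.5 3.0
   vertex 1.0 4.0 1.5
   vertex 0.5 0.0 0.5
  endloop
 endfacet
 facet normal 0.058 -0.983 0.173
  outer loop
   vertex 1.5 0.5 3.0
   vertex 0.5 0.0 0.5
   vertex 3.0 0.5 2.5
  endloop
 endfacet
 facet normal 0.102 0.229 -0.968
  outer loop
   vertex 3.0 1.0 1.0
   vertex 0.5 0.0 0.5
   vertex 1.0 4.0 1.5
  endloop
 endfacet
 facet normal 0.457 0.434 -0.777
  outer loop
   vertex 3.0 1.0 1.0
   vertex 1.0 4.0 1.5
   vertex 6.0 5.0 5.0
  endloop
 endfacet
 facet normal 0.405 -0.867 -0.289
  outer loop
   vertex 3.0 1.0 1.0
   vertex 3.0 0.5 2.5
   vertex 0.5 0.0 0.5
  endloop
 endfacet
 facet normal 0.860 -0.484 -0.161
  outer loop
   vertex 3.0 1.0 1.0
   vertex 6.0 5.0 5.0
   vertex 3.0 0.5 2.5
  endloop
 endfacet
 facet normal -0.554 0.533 0.639
  outer loop
   vertex 3.5 3.0 4.5
   vertex 6.0 5.0 5.0
   vertex 1.0 4.0 1.5
  endloop
 endfacet
 facet normal -0.725 0.181 0.665
  outer loop
   vertex 3.5 3.0 4.5
   vertex 1.0 4.0 1.5
   vertex 1.5 0.5 3.0
  endloop
 endfacet
 facet normal 0.362 -0.625 0.691
  outer loop
   vertex 3.5 3.0 4.5
   vertex 3.0 0.5 2.5
   vertex 6.0 5.0 5.0
  endloop
 endfacet
 facet normal 0.244 -0.635 0.733
  outer loop
   vertex 3.5 3.0 4.5
   vertex 1.5 0.5 3.0
   vertex 3.0 0.5 2.5
  endloop
 endfacet
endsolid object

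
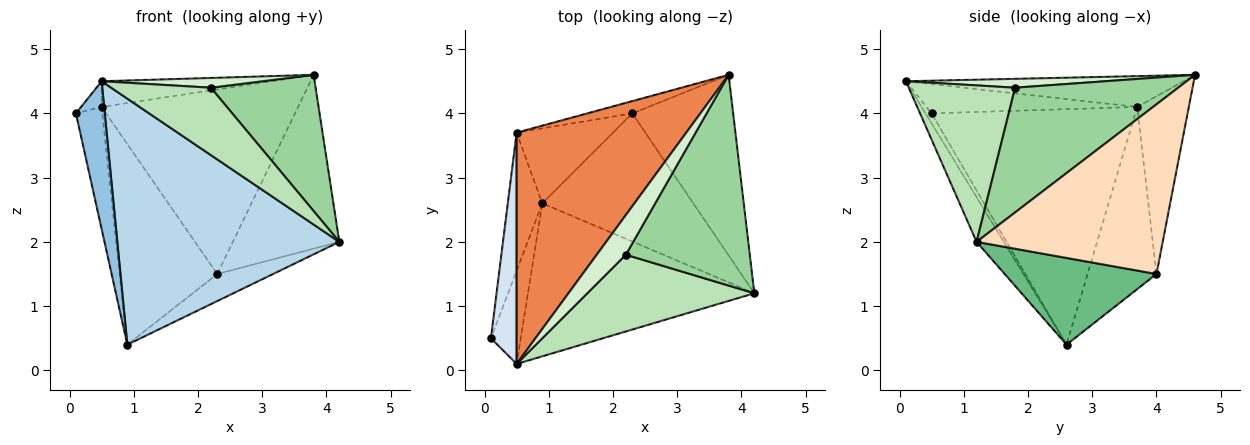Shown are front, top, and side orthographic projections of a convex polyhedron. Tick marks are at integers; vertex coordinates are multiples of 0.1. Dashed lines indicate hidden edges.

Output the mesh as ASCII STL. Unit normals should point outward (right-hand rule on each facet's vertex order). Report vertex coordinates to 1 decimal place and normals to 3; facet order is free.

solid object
 facet normal -0.981 0.127 -0.144
  outer loop
   vertex 0.5 3.7 4.1
   vertex 0.9 2.6 0.4
   vertex 0.1 0.5 4.0
  endloop
 endfacet
 facet normal -0.176 -0.833 -0.525
  outer loop
   vertex 0.5 0.1 4.5
   vertex 0.1 0.5 4.0
   vertex 0.9 2.6 0.4
  endloop
 endfacet
 facet normal -0.104 -0.845 -0.525
  outer loop
   vertex 0.5 0.1 4.5
   vertex 0.9 2.6 0.4
   vertex 4.2 1.2 2.0
  endloop
 endfacet
 facet normal -0.749 0.073 0.658
  outer loop
   vertex 0.5 0.1 4.5
   vertex 0.5 3.7 4.1
   vertex 0.1 0.5 4.0
  endloop
 endfacet
 facet normal -0.178 0.109 0.978
  outer loop
   vertex 0.5 0.1 4.5
   vertex 3.8 4.6 4.6
   vertex 0.5 3.7 4.1
  endloop
 endfacet
 facet normal -0.254 0.965 -0.064
  outer loop
   vertex 2.3 4.0 1.5
   vertex 0.5 3.7 4.1
   vertex 3.8 4.6 4.6
  endloop
 endfacet
 facet normal -0.552 0.781 -0.292
  outer loop
   vertex 2.3 4.0 1.5
   vertex 0.9 2.6 0.4
   vertex 0.5 3.7 4.1
  endloop
 endfacet
 facet normal 0.771 0.441 -0.459
  outer loop
   vertex 2.3 4.0 1.5
   vertex 3.8 4.6 4.6
   vertex 4.2 1.2 2.0
  endloop
 endfacet
 facet normal 0.490 0.180 -0.853
  outer loop
   vertex 2.3 4.0 1.5
   vertex 4.2 1.2 2.0
   vertex 0.9 2.6 0.4
  endloop
 endfacet
 facet normal 0.645 -0.415 0.642
  outer loop
   vertex 2.2 1.8 4.4
   vertex 4.2 1.2 2.0
   vertex 3.8 4.6 4.6
  endloop
 endfacet
 facet normal 0.576 -0.539 0.615
  outer loop
   vertex 2.2 1.8 4.4
   vertex 0.5 0.1 4.5
   vertex 4.2 1.2 2.0
  endloop
 endfacet
 facet normal 0.283 -0.228 0.932
  outer loop
   vertex 2.2 1.8 4.4
   vertex 3.8 4.6 4.6
   vertex 0.5 0.1 4.5
  endloop
 endfacet
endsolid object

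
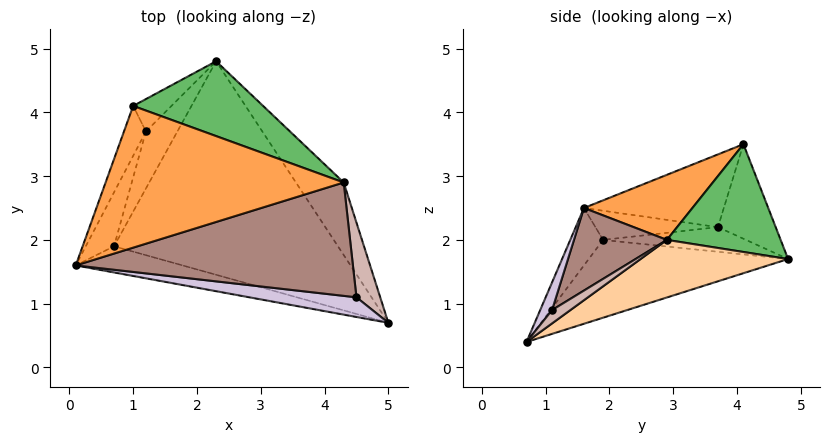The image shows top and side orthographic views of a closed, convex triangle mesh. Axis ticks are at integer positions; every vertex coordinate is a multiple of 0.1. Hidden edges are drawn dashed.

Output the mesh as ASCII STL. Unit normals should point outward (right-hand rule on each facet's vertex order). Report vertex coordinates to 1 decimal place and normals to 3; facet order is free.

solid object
 facet normal -0.420 -0.462 -0.781
  outer loop
   vertex 0.7 1.9 2.0
   vertex 5.0 0.7 0.4
   vertex 0.1 1.6 2.5
  endloop
 endfacet
 facet normal -0.327 0.083 -0.941
  outer loop
   vertex 0.7 1.9 2.0
   vertex 2.3 4.8 1.7
   vertex 5.0 0.7 0.4
  endloop
 endfacet
 facet normal 0.238 -0.433 0.869
  outer loop
   vertex 4.3 2.9 2.0
   vertex 1.0 4.1 3.5
   vertex 0.1 1.6 2.5
  endloop
 endfacet
 facet normal 0.628 0.579 -0.521
  outer loop
   vertex 4.3 2.9 2.0
   vertex 5.0 0.7 0.4
   vertex 2.3 4.8 1.7
  endloop
 endfacet
 facet normal 0.500 0.622 0.603
  outer loop
   vertex 4.3 2.9 2.0
   vertex 2.3 4.8 1.7
   vertex 1.0 4.1 3.5
  endloop
 endfacet
 facet normal -0.870 0.418 -0.262
  outer loop
   vertex 1.2 3.7 2.2
   vertex 0.1 1.6 2.5
   vertex 1.0 4.1 3.5
  endloop
 endfacet
 facet normal -0.739 0.603 -0.299
  outer loop
   vertex 1.2 3.7 2.2
   vertex 1.0 4.1 3.5
   vertex 2.3 4.8 1.7
  endloop
 endfacet
 facet normal -0.692 0.267 -0.671
  outer loop
   vertex 1.2 3.7 2.2
   vertex 0.7 1.9 2.0
   vertex 0.1 1.6 2.5
  endloop
 endfacet
 facet normal -0.597 0.251 -0.762
  outer loop
   vertex 1.2 3.7 2.2
   vertex 2.3 4.8 1.7
   vertex 0.7 1.9 2.0
  endloop
 endfacet
 facet normal 0.186 -0.668 0.721
  outer loop
   vertex 4.5 1.1 0.9
   vertex 0.1 1.6 2.5
   vertex 5.0 0.7 0.4
  endloop
 endfacet
 facet normal 0.250 -0.485 0.838
  outer loop
   vertex 4.5 1.1 0.9
   vertex 4.3 2.9 2.0
   vertex 0.1 1.6 2.5
  endloop
 endfacet
 facet normal 0.441 -0.432 0.787
  outer loop
   vertex 4.5 1.1 0.9
   vertex 5.0 0.7 0.4
   vertex 4.3 2.9 2.0
  endloop
 endfacet
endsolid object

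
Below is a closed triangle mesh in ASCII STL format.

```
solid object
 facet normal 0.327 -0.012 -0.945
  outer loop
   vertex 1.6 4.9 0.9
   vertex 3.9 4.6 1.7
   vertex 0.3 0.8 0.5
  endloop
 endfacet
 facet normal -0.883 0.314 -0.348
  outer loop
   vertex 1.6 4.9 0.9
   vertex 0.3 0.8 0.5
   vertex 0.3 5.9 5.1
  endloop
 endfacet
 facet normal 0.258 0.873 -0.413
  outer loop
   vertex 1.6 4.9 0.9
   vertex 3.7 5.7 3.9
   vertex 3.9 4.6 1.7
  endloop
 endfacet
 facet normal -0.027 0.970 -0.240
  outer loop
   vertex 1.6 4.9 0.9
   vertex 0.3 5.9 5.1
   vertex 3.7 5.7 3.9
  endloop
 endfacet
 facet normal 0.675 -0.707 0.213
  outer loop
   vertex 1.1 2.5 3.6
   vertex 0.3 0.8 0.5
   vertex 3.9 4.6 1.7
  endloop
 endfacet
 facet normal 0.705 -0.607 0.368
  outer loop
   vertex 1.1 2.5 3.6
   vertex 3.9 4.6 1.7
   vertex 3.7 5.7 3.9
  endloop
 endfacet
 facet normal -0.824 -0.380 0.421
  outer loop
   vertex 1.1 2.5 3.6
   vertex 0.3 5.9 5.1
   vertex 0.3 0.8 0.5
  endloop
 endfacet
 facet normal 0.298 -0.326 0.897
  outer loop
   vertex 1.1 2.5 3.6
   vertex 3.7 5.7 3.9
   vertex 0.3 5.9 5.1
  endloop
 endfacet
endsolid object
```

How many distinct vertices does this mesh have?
6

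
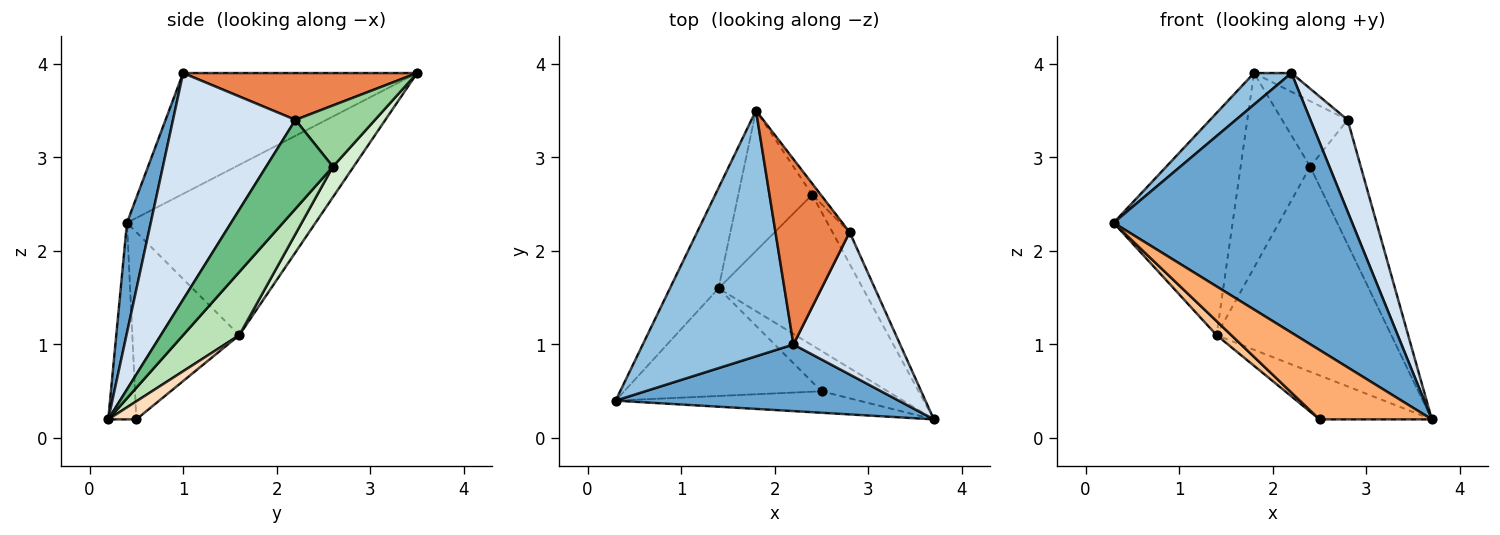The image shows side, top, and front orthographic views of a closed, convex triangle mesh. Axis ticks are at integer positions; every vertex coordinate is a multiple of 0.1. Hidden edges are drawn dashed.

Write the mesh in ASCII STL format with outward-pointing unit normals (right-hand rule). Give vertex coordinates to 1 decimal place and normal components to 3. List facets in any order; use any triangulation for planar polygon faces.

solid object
 facet normal 0.096 -0.964 0.247
  outer loop
   vertex 2.2 1.0 3.9
   vertex 0.3 0.4 2.3
   vertex 3.7 0.2 0.2
  endloop
 endfacet
 facet normal -0.622 -0.100 0.776
  outer loop
   vertex 2.2 1.0 3.9
   vertex 1.8 3.5 3.9
   vertex 0.3 0.4 2.3
  endloop
 endfacet
 facet normal -0.822 0.519 -0.235
  outer loop
   vertex 1.4 1.6 1.1
   vertex 0.3 0.4 2.3
   vertex 1.8 3.5 3.9
  endloop
 endfacet
 facet normal 0.872 -0.265 0.411
  outer loop
   vertex 2.8 2.2 3.4
   vertex 2.2 1.0 3.9
   vertex 3.7 0.2 0.2
  endloop
 endfacet
 facet normal 0.532 0.085 0.843
  outer loop
   vertex 2.8 2.2 3.4
   vertex 1.8 3.5 3.9
   vertex 2.2 1.0 3.9
  endloop
 endfacet
 facet normal -0.232 -0.929 -0.288
  outer loop
   vertex 2.5 0.5 0.2
   vertex 3.7 0.2 0.2
   vertex 0.3 0.4 2.3
  endloop
 endfacet
 facet normal -0.685 -0.094 -0.722
  outer loop
   vertex 2.5 0.5 0.2
   vertex 0.3 0.4 2.3
   vertex 1.4 1.6 1.1
  endloop
 endfacet
 facet normal 0.181 0.725 -0.665
  outer loop
   vertex 2.5 0.5 0.2
   vertex 1.4 1.6 1.1
   vertex 3.7 0.2 0.2
  endloop
 endfacet
 facet normal 0.787 0.597 -0.152
  outer loop
   vertex 2.4 2.6 2.9
   vertex 2.8 2.2 3.4
   vertex 3.7 0.2 0.2
  endloop
 endfacet
 facet normal 0.767 0.632 -0.108
  outer loop
   vertex 2.4 2.6 2.9
   vertex 1.8 3.5 3.9
   vertex 2.8 2.2 3.4
  endloop
 endfacet
 facet normal 0.251 0.780 -0.573
  outer loop
   vertex 2.4 2.6 2.9
   vertex 3.7 0.2 0.2
   vertex 1.4 1.6 1.1
  endloop
 endfacet
 facet normal 0.235 0.788 -0.569
  outer loop
   vertex 2.4 2.6 2.9
   vertex 1.4 1.6 1.1
   vertex 1.8 3.5 3.9
  endloop
 endfacet
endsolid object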